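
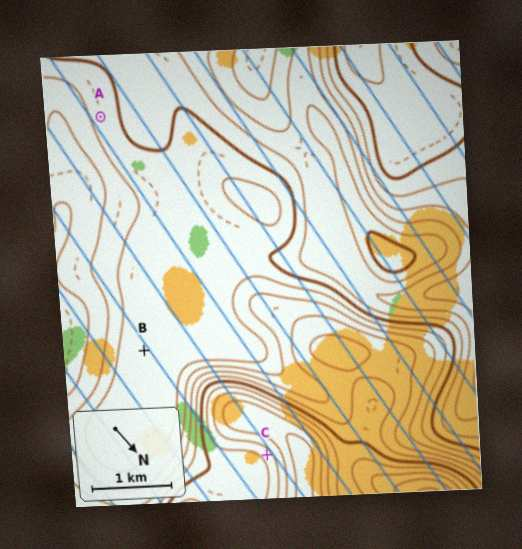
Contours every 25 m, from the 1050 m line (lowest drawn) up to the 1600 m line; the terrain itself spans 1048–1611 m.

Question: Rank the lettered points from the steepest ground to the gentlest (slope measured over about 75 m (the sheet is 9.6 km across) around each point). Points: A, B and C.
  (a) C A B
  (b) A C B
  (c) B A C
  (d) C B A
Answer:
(a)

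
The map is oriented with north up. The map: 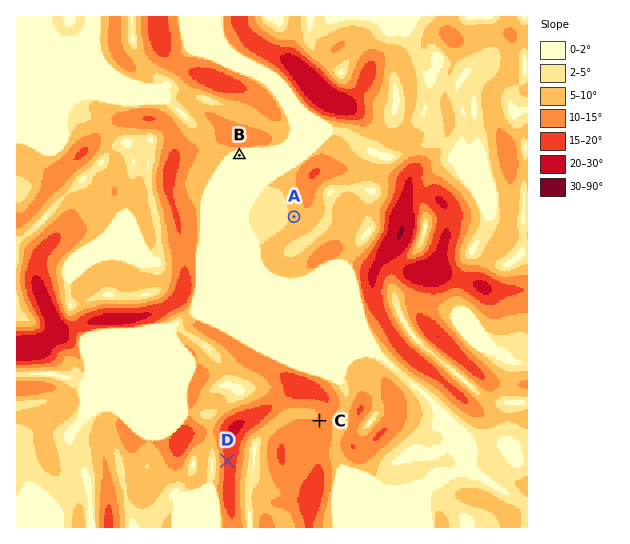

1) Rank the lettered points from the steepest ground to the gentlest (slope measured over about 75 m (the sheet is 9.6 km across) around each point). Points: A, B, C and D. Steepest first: D C A B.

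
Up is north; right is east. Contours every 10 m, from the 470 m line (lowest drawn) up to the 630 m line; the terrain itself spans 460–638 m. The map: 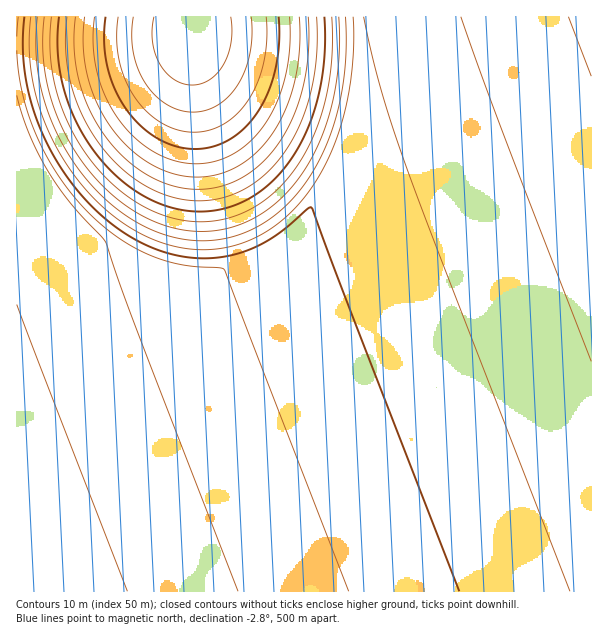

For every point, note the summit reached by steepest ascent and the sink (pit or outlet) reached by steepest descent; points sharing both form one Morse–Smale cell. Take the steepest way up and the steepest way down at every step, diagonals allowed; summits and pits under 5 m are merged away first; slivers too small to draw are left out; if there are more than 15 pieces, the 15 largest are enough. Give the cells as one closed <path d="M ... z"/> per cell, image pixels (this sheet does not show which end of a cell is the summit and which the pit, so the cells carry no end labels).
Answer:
<path d="M591 16l-234 0-1 70-10 52-9 26-15 30-16 24-19 20-26 20-27 13-76 27-142 55 1 239 575-1z"/><path d="M356 16l-339 0-1 335 218-80 27-13 26-20 19-20 16-24 15-30 9-26 8-31 4-38 0-46z"/>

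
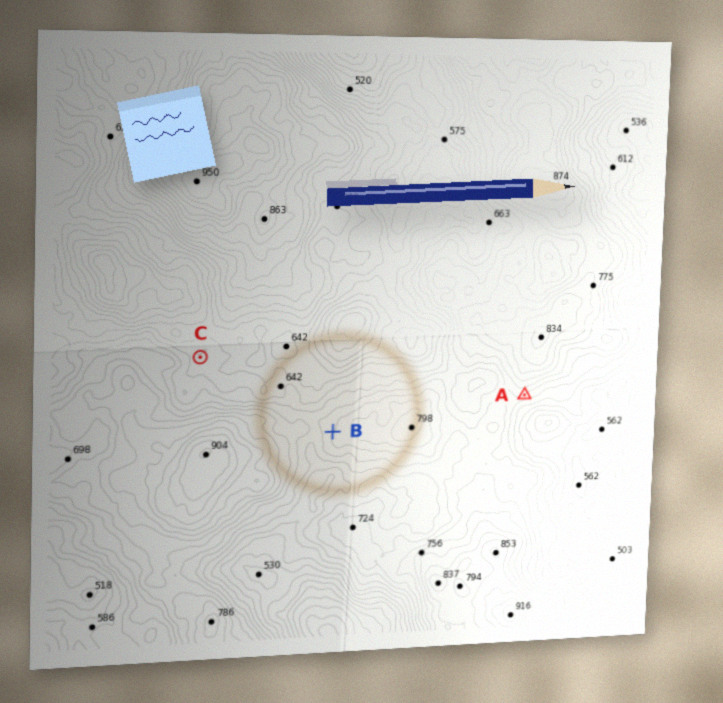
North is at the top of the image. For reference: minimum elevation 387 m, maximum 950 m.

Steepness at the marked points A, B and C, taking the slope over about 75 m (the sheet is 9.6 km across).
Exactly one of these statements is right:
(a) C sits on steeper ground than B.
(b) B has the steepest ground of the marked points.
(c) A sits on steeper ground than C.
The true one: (c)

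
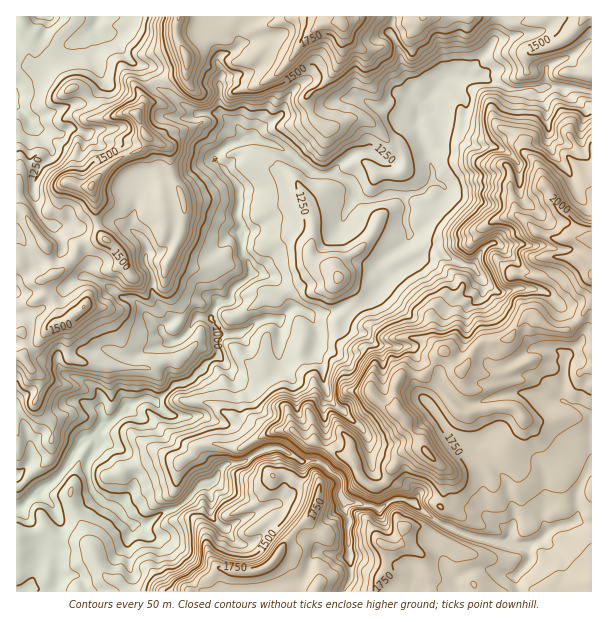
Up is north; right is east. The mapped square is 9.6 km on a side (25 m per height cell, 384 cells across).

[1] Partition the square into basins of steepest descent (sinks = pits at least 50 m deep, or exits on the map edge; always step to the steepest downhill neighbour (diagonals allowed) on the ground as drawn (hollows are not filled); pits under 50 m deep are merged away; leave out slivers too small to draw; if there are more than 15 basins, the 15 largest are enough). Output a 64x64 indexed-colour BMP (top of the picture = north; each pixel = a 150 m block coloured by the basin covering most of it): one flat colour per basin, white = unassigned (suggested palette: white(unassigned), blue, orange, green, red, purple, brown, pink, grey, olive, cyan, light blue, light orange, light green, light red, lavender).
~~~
<image width="64" height="64" href="data:image/bmp;base64,Qk12CAAAAAAAAHYAAAAoAAAAQAAAAEAAAAABAAQAAAAAAAAIAAATCwAAEwsAABAAAAAAAAAA////ALR3HwAOf/8ALKAsACgn1gC9Z5QAS1aMAMJ34wB/f38AIr28AM++FwDox64AeLv/AIrfmACWmP8A1bDFABERERERERERERERERERERERERERERERERERERERERERERERERERERERERERERERERERERERERERERERERERERERERERERERERERERERERERERERERERERERERERERERERERERERERERERERERERERERERERERERERERERERERERERERERERERERERERERERERERERERERERERERERERERERERERERERERERERERERERERERERERERERERERERERERERERERERERERERERERERERERERERERERERERERERERERERERERERERERERERERERERERERERERERERERERERERERERERERERERERERERERERERERERERERERERERERERERERERERERERERERERERERERERERERERERERERERERERERERERERERERERERERERERERERERERERERERERERERERERERERERERERERERERERERERERERERERERERERERERERERERERERERERERERERERERERERERERERERERERERERERERERERERERERERERERERERERERERERERERERERERERERERERERERERERERERERERERERERERERERERERERERERERERERERERERERERERERERERERERERERERERERERERERERERERERERERERERERERERERERERERERERERERERERERERERERERERERERERERERERERERERERERERERERERERERERERERERERERERERERERERERERERERERERERERERERERERERERERERERERERERERERERERERERERERERERERERERERERERERERERERERERERERERERERERERERERERERERERERERERERERERERERERERERERERERERERERERERERERERERERERERERERERERERERERERERERERERERERERERERERERERERERERERERERERERERERERERERERERERERERERERERERERERERERERERERERERERERERERERERERERERERERERERERERERERERERERERERERERERERERERERERERERERERERERERERERERERERERERERERERERERERERERERERERERERERERERERERERERERFEERERERERERERERERERERERERERERERERERERERERFERBEREREREREREREREREREREREREREREREREREREREUREQRERERERERERERERERERERERERERERERERERERERRERBERERERERERERERERERERERERERERERERERERERFERBEREREREREREREREREREREREREREREREREREREREURBERERERERERERERERERERERERERERERERERERERERREERERERERERERERERERERERERERERERERERERERERFBERERERERERERERERERERERERERERERERERERERERERERIhEREREREREREREREREREREREREREREREREREREREREiIREREREREREREREREREREREREREREREREREREREREiIhERERERERERERERERERERERERERERERERERERERESIiIhERERERERERERERERERERERERERERERERERERESIiIiERERERERERERERERERERERERERERERERERERETMiIiIRERERERERERERERERERERERERERERERERERETMzIiIhERERERERERERERERERERERERERERERERERERMzMyIiEREREREREREREREREREREREREREREREREREREzMzIiERERERERERERERERERERERERERERERERERERETMzMyIhERERERERERERERERERERERERERERERERERERMzMzIiEREREREREREREREREREREREREREREREREREREzMzMiIiERERERERERERERERERERERERERERERERERETMzMzIiIhERERERERERERERERERERERERERERERERERMzMzMiIiIhEREREREREREREREREREREREREREREREREzMzMyIiIiERERERERERERERERERERERERERERERERETMzMzMiIiIRERERERERERERERERERERERERERERERERMzMzMyIiIhEREREREREREREREREREREREREREREREREzMzMzMiIiERERERERERERERERERERERERERERERERETMzMzMiIiIRERERERERERERERERERERERERERERERERMzMzMyIiIhEREREREREREREREREREREREREREREREREzMzIiIiIiIRERERERERERERERERERERERERERERERETMyIiIiIiIiIhERERERERERERERERERERERERERERERMiIiIiIiIiIiIREREREREREREREREREREREREREREREiIiIiIiIiIiIhERERERERERERERERERERERERERERESIiIiIiIiIiIhERERERERERERERERERERERERERERERIiIiIiIiIiIiEREREREREREREREREREREREREREREREiIiIiIiIiIiIRERERERERERERERERERERERERERERESIiIiIiIiIiIhERERERERERERERERERERERERERERER"/>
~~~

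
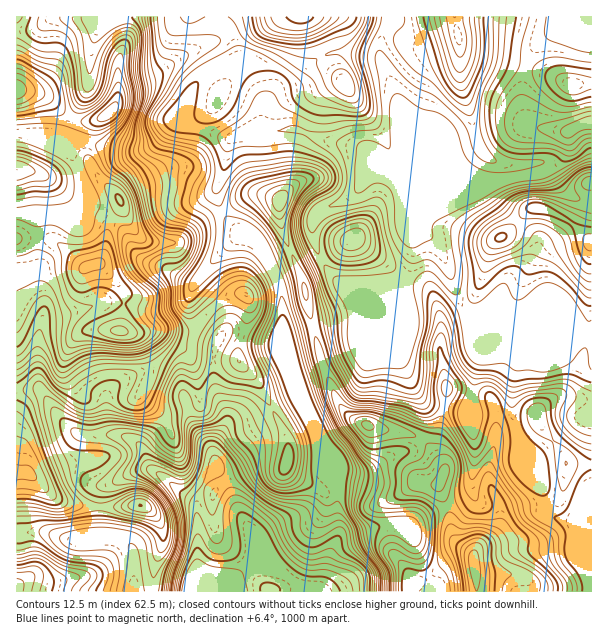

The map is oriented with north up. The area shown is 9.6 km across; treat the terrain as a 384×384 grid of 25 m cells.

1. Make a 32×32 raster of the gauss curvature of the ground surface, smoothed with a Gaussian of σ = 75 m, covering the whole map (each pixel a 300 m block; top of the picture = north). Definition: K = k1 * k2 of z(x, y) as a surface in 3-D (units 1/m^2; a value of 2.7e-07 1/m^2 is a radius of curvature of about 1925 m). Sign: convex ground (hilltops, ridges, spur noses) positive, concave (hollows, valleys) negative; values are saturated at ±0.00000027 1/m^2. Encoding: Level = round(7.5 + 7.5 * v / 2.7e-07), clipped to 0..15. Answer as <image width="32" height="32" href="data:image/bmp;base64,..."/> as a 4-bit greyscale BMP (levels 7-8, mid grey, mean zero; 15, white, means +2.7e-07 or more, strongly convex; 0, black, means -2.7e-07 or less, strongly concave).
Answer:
<image width="32" height="32" href="data:image/bmp;base64,Qk12AgAAAAAAAHYAAAAoAAAAIAAAACAAAAABAAQAAAAAAAACAAATCwAAEwsAABAAAAAAAAAAAAAAABEREQAiIiIAMzMzAERERABVVVUAZmZmAHd3dwCIiIgAmZmZAKqqqgC7u7sAzMzMAN3d3QDu7u4A////AJd4h3h8iHiHiJ17iJZ3m3SLaHZ0KodndnePM0SMdoaXg7p2mPJ5eHmWJcjHX4h3iHWImKPheIl5iNA4x1dHh2eHpCH/s4eoVnYveaBaZ5h4aZeF3wR2ZpRHWHh4Z5h3eImIdQdTV1f6aJVoiZWJiId3dotlvax1nHjER3i1SIiliIlnmPn2l2lkjHdYi4d1aIh2Z5JAknd3d794cplmmLh2e3Tod6eGWGcJd4B3srh3eXaIiKpnh3h3q3musLh4h4eomGNnZrh3c5p5g3toeGeElmiWVodoqJeoiHuZh3iHholu/MB6RrhHiIiYd4d3h4l2dlNnZntHZmeIiFd3eIZ3doefj4ffGsh3h2dXiHiHh3uEaAp4tmaYd3d3lnh4eHhpqZiKVlWEU5dXd4Zod3mHaHR2X0iJUnnseIdo+3iLd3h0SJZGiTbmqnh3ZpNYZnd3i8mYg2b49XVnd3d3+maId3t1d4eotnVod3d4dGcdumZWZniVZ3i3aHh3d4d4TXd3RZZ4d3h2Znh3eHh3eIZ4hjMIx1iId2eHaHiGiYa0d0Cvn7eId3eHdmh4dYiHaLeN6sBoiIh3d9l4d3aYd5e3ibNlaHh3iHjnd3eod3eoiHdreHZ3h3Z2Koh3mHd3eGh3W/eXd1Z2Z0l4eJl3h3h4Z5UHl3hpureYWHh3h3iI"/>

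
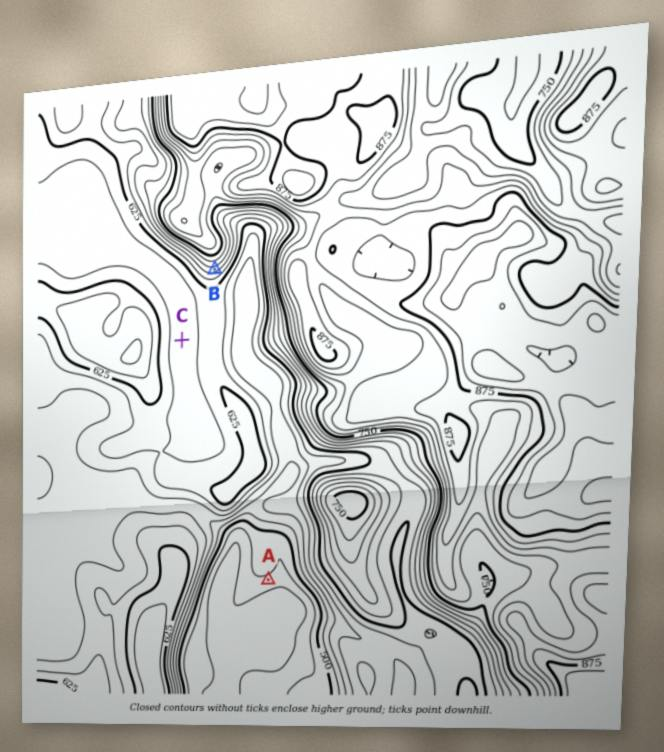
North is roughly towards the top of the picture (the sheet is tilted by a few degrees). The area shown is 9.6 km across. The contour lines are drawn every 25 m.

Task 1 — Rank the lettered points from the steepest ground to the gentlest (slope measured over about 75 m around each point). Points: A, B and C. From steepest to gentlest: B A C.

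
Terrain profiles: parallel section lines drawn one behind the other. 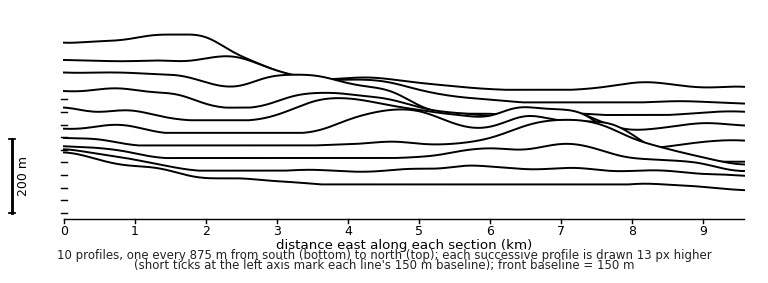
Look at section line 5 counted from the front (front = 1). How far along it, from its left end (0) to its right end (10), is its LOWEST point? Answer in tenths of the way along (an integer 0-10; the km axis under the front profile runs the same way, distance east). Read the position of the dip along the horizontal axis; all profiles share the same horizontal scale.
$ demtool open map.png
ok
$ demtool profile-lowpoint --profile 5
10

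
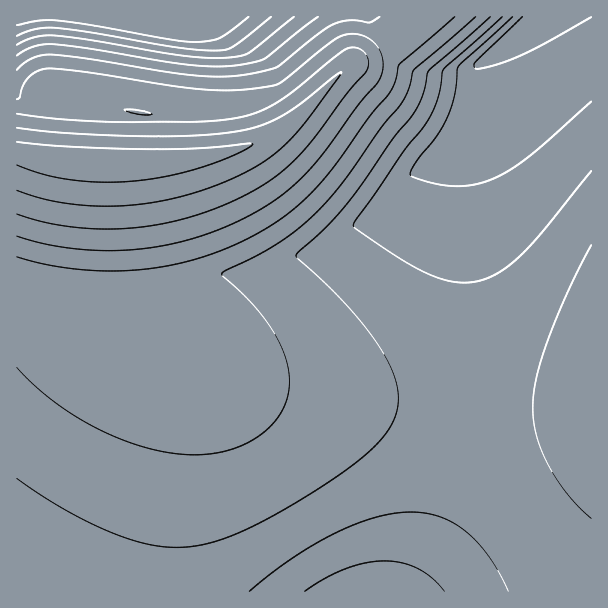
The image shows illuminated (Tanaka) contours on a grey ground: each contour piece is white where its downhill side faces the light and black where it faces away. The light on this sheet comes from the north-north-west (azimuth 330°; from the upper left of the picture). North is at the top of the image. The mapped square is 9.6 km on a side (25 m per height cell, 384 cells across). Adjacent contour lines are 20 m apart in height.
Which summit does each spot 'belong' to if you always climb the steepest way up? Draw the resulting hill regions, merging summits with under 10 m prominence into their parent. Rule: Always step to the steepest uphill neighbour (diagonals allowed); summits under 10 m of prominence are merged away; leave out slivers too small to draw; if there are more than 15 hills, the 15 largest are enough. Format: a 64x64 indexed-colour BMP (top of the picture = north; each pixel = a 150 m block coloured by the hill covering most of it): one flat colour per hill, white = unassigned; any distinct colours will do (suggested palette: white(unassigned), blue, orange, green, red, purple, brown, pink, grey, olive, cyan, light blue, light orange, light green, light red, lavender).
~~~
<image width="64" height="64" href="data:image/bmp;base64,Qk12CAAAAAAAAHYAAAAoAAAAQAAAAEAAAAABAAQAAAAAAAAIAAATCwAAEwsAABAAAAAAAAAA////ALR3HwAOf/8ALKAsACgn1gC9Z5QAS1aMAMJ34wB/f38AIr28AM++FwDox64AeLv/AIrfmACWmP8A1bDFABEREREREREREREREREREREREREREREiIiIiIiIiIiIiERERERERERERERERERERERERERERESIiIiIiIiIiIiIREREREREREREREREREREREREREREREiIiIiIiIiIiIhERERERERERERERERERERERERERERESIiIiIiIiIiIiEREREREREREREREREREREREREREREREiIiIiIiIiIiIRERERERERERERERERERERERERERERESIiIiIiIiIiIhEREREREREREREREREREREREREREREREiIiIiIiIiIiERERERERERERERERERERERERERERERESIiIiIiIiIiIREREREREREREREREREREREREREREREREiIiIiIiIiIhERERERERERERERERERERERERERERERESIiIiIiIiIiERERERERERERERERERERERERERERERERIiIiIiIiIiIRERERERERERERERERERERERERERERERESIiIiIiIiIhERERERERERERERERERERERERERERERERIiIiIiIiIiEREREREREREREREREREREREREREREREREiIiIiIiIiIRERERERERERERERERERERERERERERERESIiIiIiIiIhERERERERERERERERERERERERERERERERIiIiIiIiIiERERERERERERERERERERERERERERERERESIiIiIiIiIRERERERERERERERERERERERERERERERERIiIiIiIiIhEREREREREREREREREREREREREREREREREiIiIiIiIiERERERERERERERERERERERERERERERERESIiIiIiIiIRERERERERERERERERERERERERERERERERIiIiIiIiIhEREREREREREREREREREREREREREREREREiIiIiIiIiERERERERERERERERERERERERERERERERESIiIiIiIiIRERERERERERERERERERERERERERERERERIiIiIiIiIhEREREREREREREREREREREREREREREREREiIiIiIiIiERERERERERERERERERERERERERERERERESIiIiIiIiIRERERERERERERERERERERERERERERERERIiIiIiIiIhEREREREREREREREREREREREREREREREREiIiIiIiIiERERERERERERERERERERERERERERERERESIiIiIiIiIRERERERERERERERERERERERERERERERERIiIiIiIiIhEREREREREREREREREREREREREREREREREiIiIiIiIiERERERERERERERERERERERERERERERERESIiIiIiIiIRERERERERERERERERERERERERERERERERIiIiIiIiIhEREREREREREREREREREREREREREREREREiIiIiIiIiERERERERERERERERERERERERERERERERESIiIiIiIiIRERERERERERERERERERERERERERERERERIiIiIiIiIhEREREREREREREREREREREREREREREREREiIiIiIiIiERERERERERERERERERERERERERERERERESIiIiIiIiIRERERERERERERERERERERERERERERERERIiIiIiIiIhEREREREREREREREREREREREREREREREREiIiIiIiIiERERERERERERERERERERERERERERERERESIiIiIiIiIRERERERERERERERERERERERERERERERERIiIiIiIiIhEREREREREREREREREREREREREREREREREiIiIiIiIiERERERERERERERERERERERERERERERERESIiIiIiIiIRERERERERERERERERERERERERERERERERIiIiIiIiIhEREREREREREREREREREREREREREREREREiIiIiIiIiERERERERERERERERERERERERERERERERESIiIiIiIiIRERERERERERERERERERERERERERERERERIiIiIiIiIhERERERERERERERERERERERERERERERERIiIiIiIiIiEREREREREREREREREREREREREREREREREiIiIiIiIiIRERERERERERERERERERERERERERERERESIiIiIiIiIhERERERERERERERERERERERERERERERERIiIiIiIiIiERERERERERERERERERERERERERERERERESIiIiIiIiIRERERERERERERERERERERERERERERERERIiIiIiIiIhEREREREREREREREREREREREREREREREREiIiIiIiIiERERERERERERERERERERERERERERERERERIiIiIiIiIREREREREREREREREREREREREREREREREREiIiIiIiIhERERERERERERERERERERERERERERERERESIiIiIiIiERERERERERERERERERERERERERERERERERIiIiIiIiIRERERERERERERERERERERERERERERERERESIiIiIiIhERERERERERERERERERERERERERERERERERESIiIiIiEREREREREREREREREREREREREREREREREREREiIiIiIRERERERERERERERERERERERERERERERERERERIiIiIhERERERERERERERERERERERERERERERERERERESIiIi"/>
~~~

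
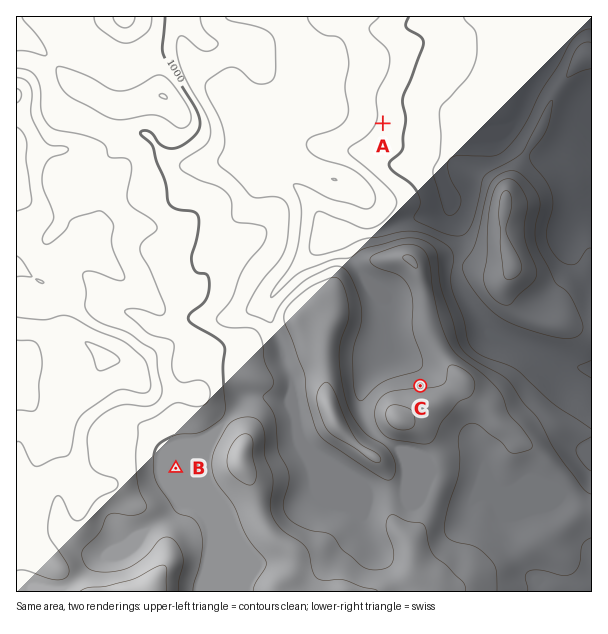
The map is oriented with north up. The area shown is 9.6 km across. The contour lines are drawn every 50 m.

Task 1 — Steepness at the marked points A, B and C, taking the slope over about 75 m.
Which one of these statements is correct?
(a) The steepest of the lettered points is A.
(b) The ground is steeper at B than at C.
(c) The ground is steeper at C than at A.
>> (c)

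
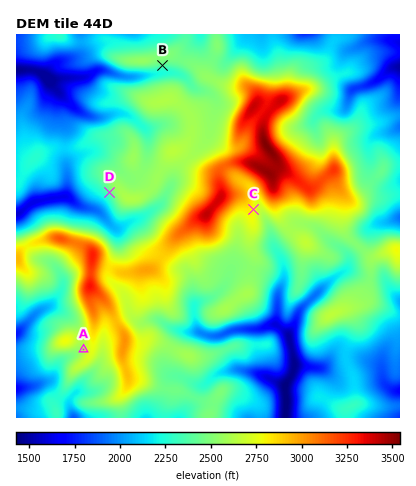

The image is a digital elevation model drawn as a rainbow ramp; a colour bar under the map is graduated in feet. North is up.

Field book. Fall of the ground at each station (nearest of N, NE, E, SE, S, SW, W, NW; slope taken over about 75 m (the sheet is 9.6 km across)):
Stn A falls W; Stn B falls S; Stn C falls E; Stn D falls SW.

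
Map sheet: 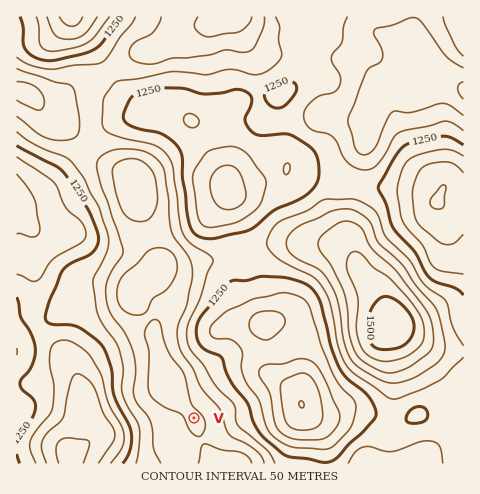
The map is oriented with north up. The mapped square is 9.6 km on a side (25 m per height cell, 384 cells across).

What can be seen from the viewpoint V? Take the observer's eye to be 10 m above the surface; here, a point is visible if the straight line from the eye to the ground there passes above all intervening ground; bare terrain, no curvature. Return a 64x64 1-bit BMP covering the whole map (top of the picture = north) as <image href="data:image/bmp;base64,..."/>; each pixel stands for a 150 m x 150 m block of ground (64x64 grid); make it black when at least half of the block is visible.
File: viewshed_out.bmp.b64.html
<image width="64" height="64" href="data:image/bmp;base64,Qk0+AgAAAAAAAD4AAAAoAAAAQAAAAEAAAAABAAEAAAAAAAACAAATCwAAEwsAAAIAAAAAAAAA////AAAAAADgAAf/AP//wOAAA//AP//AwAAH/8AP/+DAAA//AAf/+OAAD/AAA//84AAO8AAD//7gAAfgAAP+fuAAB+AAA/w/4AAHwAAH/B7gAAfAAAf+HIAAB4AAD/4EgAADgAAP/gAAAACAAB/+AAAAAAAAH/wAAAAAAAB//AAAAAAAAf/+AAAAAAAD//wAAAAAAAf//AAAAAAAB//8AAAAAAAH//gAAAADgAf/+AAAAAPx///4AAAAB/////AAAAAH////8AAAAA/////wAAAAH////+AAAAAf////wAAAAA////+AAAAABz///4AAAAAAD///AAAAAAAD//4AAAAAAAA//gAAAAAAAB8YAAAAAAAACAAAAAAAAAAAAAAAAAAAAAAAAAAAAAAAAAAAAAAAYAAAAAAAAADgAAAAAAAAAfAAAAAAAAAAYAAAAAAAAAAAAAAAAAAAAAAAAAAAAAAAAAAAAAAAAAAAADwAAAAAAAAA/8AAAAAAAAf/+MAAAAAAD///4AAAAAAP///gAAAAAA/z/+AAAAAAHmHx4AAAAAAf4AHAAAAAAD/gAcAAAAAAf/ABwAAAAAB//8HAQAAAAP//4cDgAAAB///xweAAAAf///vBwAAAD////+OAAAAH/+Dh/wAAAAP/4IH+AAAAAf/xg/gAAAAA//ED4AAAAAAf4AHAAA=="/>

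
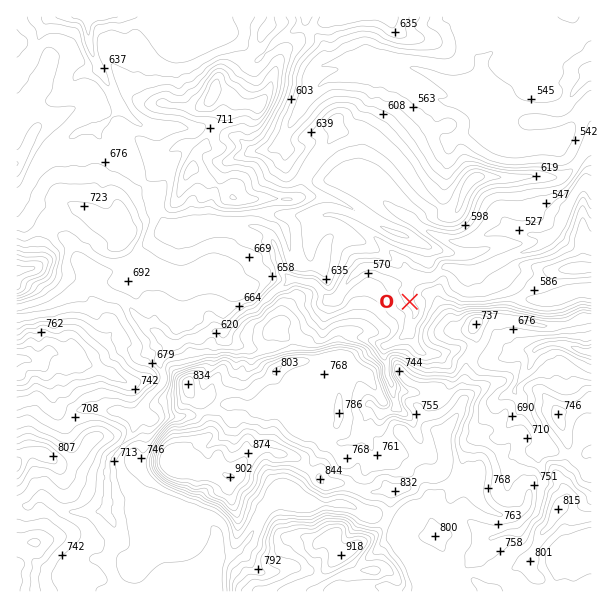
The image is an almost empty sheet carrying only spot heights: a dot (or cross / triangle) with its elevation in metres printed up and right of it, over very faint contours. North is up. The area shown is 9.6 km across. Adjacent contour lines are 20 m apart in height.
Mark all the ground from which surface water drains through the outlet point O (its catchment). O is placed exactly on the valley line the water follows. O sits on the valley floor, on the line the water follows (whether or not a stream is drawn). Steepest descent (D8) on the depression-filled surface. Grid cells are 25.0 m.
9.009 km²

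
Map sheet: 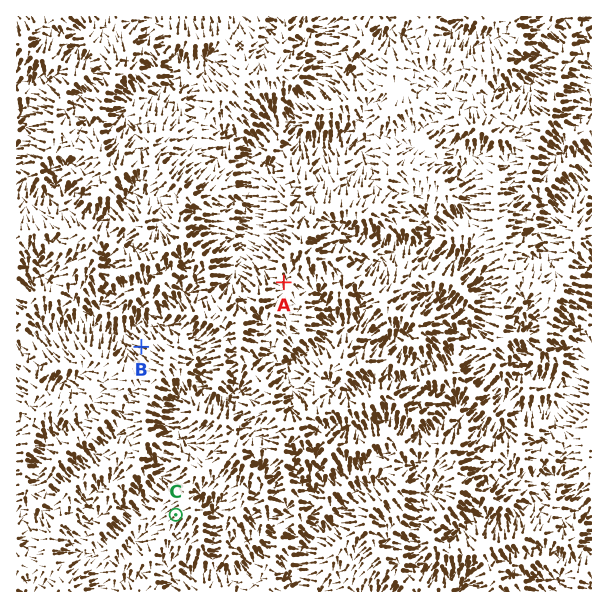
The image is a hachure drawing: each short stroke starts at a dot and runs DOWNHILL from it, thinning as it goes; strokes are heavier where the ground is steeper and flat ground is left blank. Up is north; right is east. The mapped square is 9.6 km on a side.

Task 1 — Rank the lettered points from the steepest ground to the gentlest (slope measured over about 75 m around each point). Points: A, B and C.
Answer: B C A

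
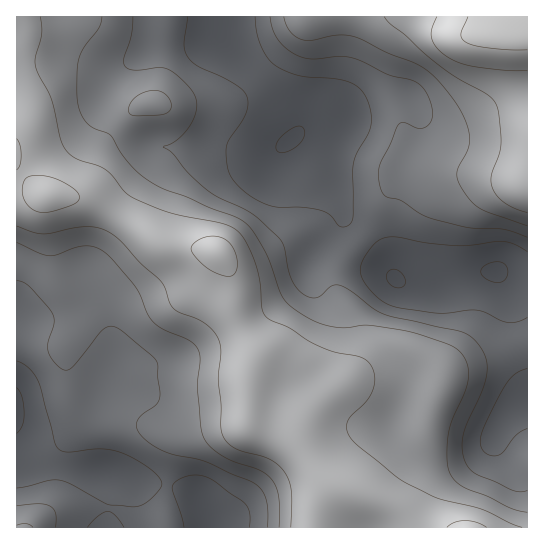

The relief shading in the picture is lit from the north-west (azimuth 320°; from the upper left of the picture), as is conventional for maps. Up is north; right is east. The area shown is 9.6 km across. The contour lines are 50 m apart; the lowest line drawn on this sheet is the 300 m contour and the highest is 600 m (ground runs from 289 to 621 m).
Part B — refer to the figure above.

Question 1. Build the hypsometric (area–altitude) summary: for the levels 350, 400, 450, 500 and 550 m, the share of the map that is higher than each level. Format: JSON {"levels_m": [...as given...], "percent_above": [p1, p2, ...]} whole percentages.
{"levels_m": [350, 400, 450, 500, 550], "percent_above": [82, 61, 41, 24, 3]}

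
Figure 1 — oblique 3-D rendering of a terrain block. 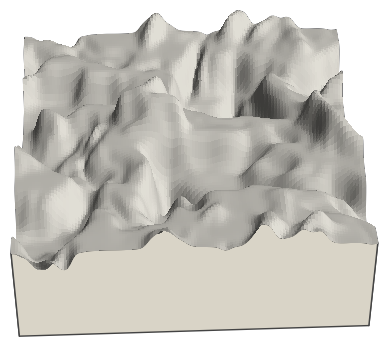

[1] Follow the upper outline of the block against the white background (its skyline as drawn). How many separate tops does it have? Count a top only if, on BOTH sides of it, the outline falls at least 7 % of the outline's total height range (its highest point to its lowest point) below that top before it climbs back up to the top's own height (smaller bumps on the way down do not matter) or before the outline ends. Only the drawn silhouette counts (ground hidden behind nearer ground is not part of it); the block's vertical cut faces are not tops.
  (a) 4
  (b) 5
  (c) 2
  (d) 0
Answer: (c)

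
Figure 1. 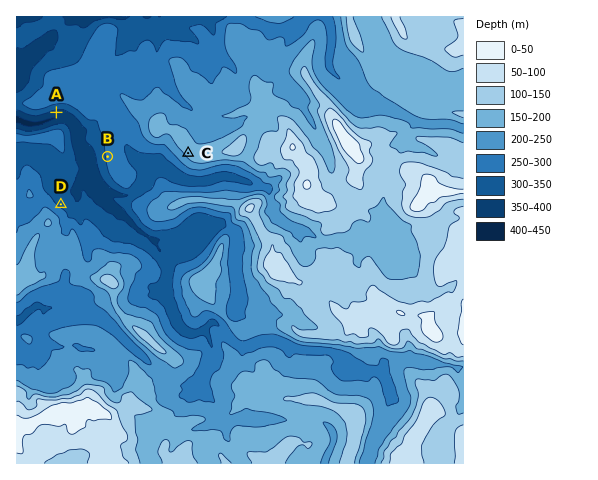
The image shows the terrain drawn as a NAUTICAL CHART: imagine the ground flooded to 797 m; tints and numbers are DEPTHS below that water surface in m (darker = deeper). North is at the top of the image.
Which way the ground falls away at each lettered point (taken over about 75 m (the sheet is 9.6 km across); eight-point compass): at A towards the S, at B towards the W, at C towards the SW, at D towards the NE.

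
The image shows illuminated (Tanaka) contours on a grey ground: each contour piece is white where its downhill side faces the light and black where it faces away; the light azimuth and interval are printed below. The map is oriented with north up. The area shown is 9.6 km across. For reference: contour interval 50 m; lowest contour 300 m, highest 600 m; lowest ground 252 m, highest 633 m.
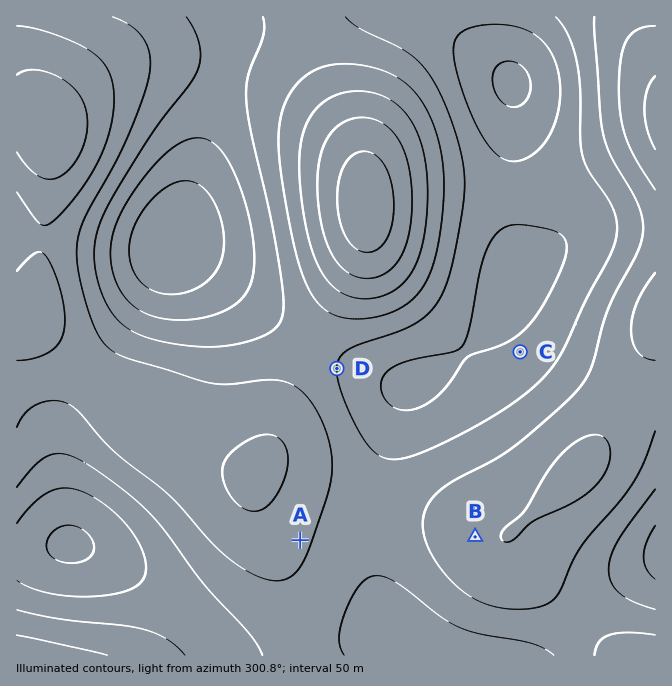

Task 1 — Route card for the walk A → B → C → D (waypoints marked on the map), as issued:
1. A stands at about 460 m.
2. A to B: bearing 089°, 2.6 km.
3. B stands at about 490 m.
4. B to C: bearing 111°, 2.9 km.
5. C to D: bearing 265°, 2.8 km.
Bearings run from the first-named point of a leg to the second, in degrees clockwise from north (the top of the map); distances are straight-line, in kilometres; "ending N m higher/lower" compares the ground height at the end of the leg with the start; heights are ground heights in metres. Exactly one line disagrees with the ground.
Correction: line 4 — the bearing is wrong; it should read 14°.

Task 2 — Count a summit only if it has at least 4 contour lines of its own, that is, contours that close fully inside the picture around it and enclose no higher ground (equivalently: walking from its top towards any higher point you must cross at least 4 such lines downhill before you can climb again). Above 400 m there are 1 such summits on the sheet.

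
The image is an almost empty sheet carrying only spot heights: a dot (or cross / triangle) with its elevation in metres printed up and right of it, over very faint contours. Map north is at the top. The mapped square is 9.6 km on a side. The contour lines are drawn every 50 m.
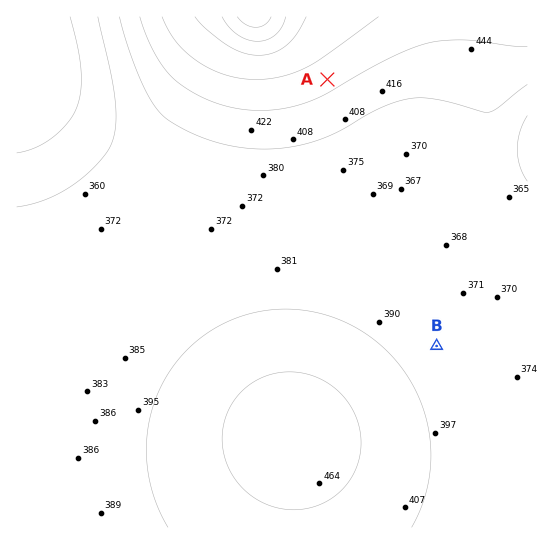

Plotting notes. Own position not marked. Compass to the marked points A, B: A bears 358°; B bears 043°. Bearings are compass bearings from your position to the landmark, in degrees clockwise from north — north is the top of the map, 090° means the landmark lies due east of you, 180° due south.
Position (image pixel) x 340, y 449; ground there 470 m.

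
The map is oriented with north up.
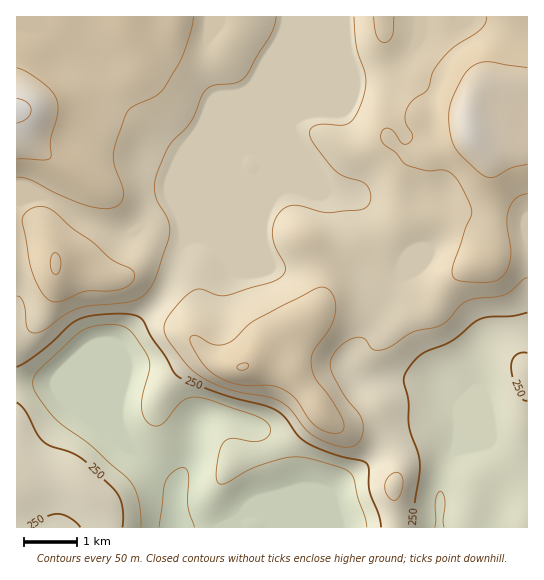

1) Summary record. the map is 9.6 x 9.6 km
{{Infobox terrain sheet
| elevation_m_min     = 140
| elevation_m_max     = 460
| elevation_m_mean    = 290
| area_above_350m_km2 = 21.5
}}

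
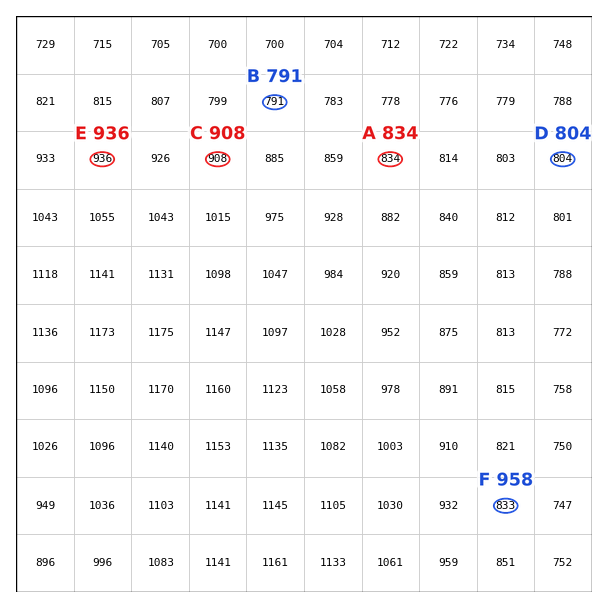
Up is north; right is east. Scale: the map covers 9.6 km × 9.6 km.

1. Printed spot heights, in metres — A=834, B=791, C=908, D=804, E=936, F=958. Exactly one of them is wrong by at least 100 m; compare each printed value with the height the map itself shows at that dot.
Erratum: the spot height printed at F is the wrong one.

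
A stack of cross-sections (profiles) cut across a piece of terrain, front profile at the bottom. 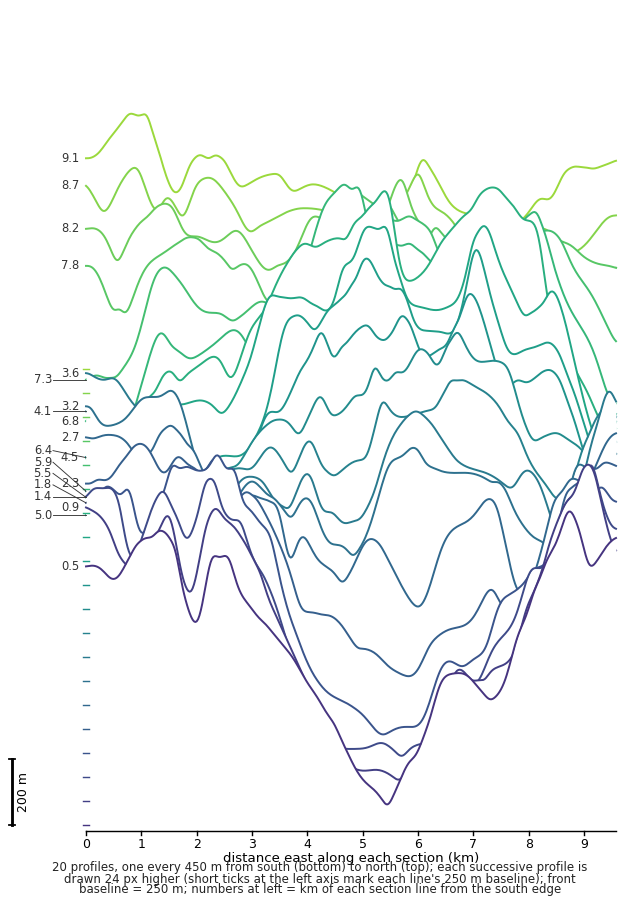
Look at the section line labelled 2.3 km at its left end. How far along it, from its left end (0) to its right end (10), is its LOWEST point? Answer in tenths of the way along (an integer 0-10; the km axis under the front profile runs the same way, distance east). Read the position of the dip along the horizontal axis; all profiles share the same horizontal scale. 6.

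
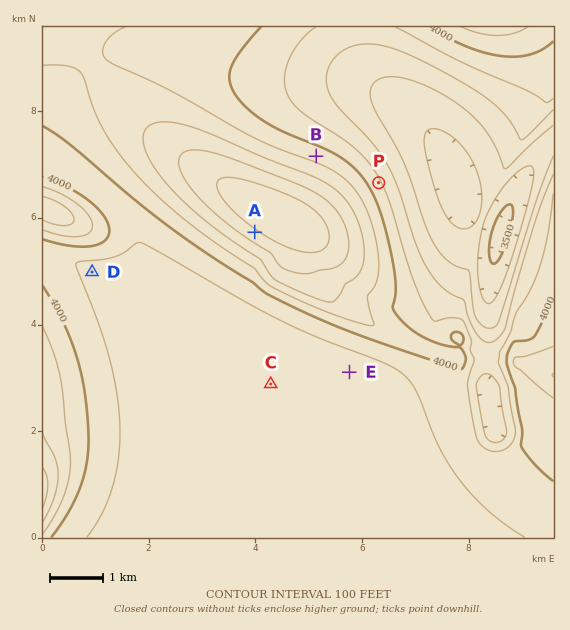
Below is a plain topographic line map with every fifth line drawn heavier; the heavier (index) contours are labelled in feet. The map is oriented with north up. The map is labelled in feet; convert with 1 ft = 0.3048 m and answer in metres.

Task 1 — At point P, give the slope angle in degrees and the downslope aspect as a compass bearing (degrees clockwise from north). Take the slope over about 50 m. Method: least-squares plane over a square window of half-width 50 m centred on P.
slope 7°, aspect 62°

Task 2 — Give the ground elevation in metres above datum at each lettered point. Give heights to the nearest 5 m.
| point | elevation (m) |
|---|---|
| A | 1335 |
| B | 1240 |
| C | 1170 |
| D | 1185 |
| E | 1180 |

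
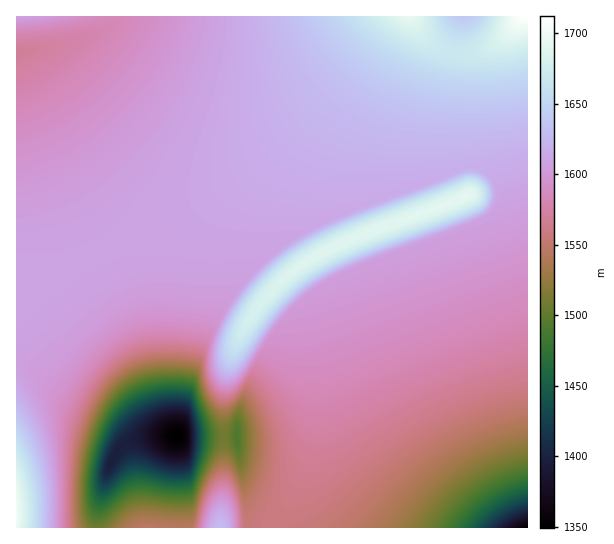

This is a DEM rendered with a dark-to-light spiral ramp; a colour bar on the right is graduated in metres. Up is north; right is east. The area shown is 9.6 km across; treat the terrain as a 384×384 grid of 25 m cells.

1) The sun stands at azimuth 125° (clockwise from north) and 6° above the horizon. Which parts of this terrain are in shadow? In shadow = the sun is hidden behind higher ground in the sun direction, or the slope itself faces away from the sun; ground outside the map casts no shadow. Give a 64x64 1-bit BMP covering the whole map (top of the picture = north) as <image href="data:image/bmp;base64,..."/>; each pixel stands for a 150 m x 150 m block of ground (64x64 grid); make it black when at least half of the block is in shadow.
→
<image width="64" height="64" href="data:image/bmp;base64,Qk0+AgAAAAAAAD4AAAAoAAAAQAAAAEAAAAABAAEAAAAAAAACAAATCwAAEwsAAAIAAAAAAAAA////AAAAAAAAEAOAAAAAAAAYB4AAAAAAADwPgAAAAAAAPB+AAAAAAAA8P4AAAAAAAD5/gAAAAAAAHP+AAAAAAAAd/8AAAAAAAAv/iAAAAAAAA/+IAAAAAAAD/4gAAAAAAAH/iAAAAAAAAP+AAAAAAAAAfwAAAAAAAAAfAAAAAAAAAA8AAAAAAAAABwAAAAAAAAAHAAAAAAAAAAeAAAAAAAAAA4AAAAAAAAADgAAAAAAAAAPAAAAAAAAAA8AAAAAAAAAB4AAAAAAAAAHgAAAAAAAAAfAAAAAAAAAA8AAAAAAAAAD4AAAAAAAAAHwAAAAAAAAAfgAAAAAAAAA/AAAAAAAAAB+AAAAAAAAAD8AAAAAAAAAH4AAAAAAAAAPwAAAAAAAAAfwAAAAAAAAA/wAAAAAAAAA/4AAAAAAAAA/4AAAAAAAAA/8AAAAAAAAAf+AAAAAAAAAP+AAAAAAAAAP/AAAAAAAAAH+AAAAAAAAAD4AAAAAAAAAAAAAAAAAAAAAAAAAAAAAAAAAAAAAAAAAAAAAAAAAAAAAAAAAAAAAAAAAAAAAAAAAAAAAAAAAAAAAAAAAAAAAAAAAAAAAAAAAAAAAAAAAAAAAAAAAAAAAAAAAAAAAAAAAAAAAAAAAAAAAAAAAAAAAAAAAAAAAAAAAAAAAAAAAAAAAAAAAAAAAAAAAAAAAAAAAAAA=="/>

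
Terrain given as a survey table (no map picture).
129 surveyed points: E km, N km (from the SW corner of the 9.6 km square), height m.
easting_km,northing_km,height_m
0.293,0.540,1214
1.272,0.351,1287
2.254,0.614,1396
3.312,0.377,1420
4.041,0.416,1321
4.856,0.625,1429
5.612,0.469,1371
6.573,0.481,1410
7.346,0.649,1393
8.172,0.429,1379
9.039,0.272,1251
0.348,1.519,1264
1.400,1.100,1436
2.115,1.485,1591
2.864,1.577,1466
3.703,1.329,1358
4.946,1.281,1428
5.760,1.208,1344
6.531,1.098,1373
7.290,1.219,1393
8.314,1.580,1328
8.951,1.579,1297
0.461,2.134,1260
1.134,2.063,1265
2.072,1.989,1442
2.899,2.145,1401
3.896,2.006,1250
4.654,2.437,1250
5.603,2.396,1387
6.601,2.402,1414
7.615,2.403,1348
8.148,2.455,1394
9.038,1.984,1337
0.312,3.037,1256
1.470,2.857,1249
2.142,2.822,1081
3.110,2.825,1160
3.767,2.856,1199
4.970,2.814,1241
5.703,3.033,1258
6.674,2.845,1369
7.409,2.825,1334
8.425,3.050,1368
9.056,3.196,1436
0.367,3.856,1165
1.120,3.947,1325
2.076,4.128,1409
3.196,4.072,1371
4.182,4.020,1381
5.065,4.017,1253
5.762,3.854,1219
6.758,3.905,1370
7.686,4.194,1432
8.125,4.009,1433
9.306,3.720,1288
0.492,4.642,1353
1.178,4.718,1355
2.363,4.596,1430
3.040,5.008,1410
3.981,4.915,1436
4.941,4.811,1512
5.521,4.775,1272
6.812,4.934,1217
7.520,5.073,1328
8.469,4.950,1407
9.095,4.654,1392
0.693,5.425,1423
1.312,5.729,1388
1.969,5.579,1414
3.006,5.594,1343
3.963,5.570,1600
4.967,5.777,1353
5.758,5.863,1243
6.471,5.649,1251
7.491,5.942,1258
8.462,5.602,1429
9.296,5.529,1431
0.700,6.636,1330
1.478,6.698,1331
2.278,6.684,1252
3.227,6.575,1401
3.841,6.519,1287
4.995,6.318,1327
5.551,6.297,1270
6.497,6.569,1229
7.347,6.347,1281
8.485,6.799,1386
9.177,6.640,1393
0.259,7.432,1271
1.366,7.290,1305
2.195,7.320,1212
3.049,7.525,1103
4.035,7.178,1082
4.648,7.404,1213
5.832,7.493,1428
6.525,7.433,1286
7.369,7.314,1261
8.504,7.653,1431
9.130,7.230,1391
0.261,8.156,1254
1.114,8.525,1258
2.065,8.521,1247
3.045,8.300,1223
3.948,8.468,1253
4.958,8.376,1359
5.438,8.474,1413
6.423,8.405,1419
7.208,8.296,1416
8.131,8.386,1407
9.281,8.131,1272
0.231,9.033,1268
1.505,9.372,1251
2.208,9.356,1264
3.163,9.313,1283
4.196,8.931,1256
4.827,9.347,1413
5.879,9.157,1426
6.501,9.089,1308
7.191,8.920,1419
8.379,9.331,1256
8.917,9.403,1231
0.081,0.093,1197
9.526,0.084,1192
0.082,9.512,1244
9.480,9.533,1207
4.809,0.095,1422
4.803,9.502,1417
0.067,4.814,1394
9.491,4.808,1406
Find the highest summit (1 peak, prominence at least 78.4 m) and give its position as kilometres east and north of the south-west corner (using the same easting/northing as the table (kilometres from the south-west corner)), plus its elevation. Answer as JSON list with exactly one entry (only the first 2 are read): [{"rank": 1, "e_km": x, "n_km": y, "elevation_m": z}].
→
[{"rank": 1, "e_km": 4.04, "n_km": 5.41, "elevation_m": 1607}]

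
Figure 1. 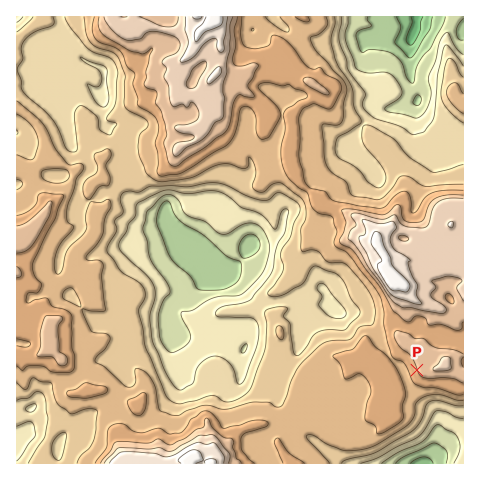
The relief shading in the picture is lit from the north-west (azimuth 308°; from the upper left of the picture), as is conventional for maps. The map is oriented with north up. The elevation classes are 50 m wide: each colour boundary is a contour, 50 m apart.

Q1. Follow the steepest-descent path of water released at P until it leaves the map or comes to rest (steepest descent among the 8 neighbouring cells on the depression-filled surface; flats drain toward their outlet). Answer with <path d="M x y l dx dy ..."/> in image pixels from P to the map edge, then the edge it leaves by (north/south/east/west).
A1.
<path d="M417 370l-12 0-1 1 5 14 3 7 14 14 4 1 7 7 0 32-3 5-11 12"/>
exit: south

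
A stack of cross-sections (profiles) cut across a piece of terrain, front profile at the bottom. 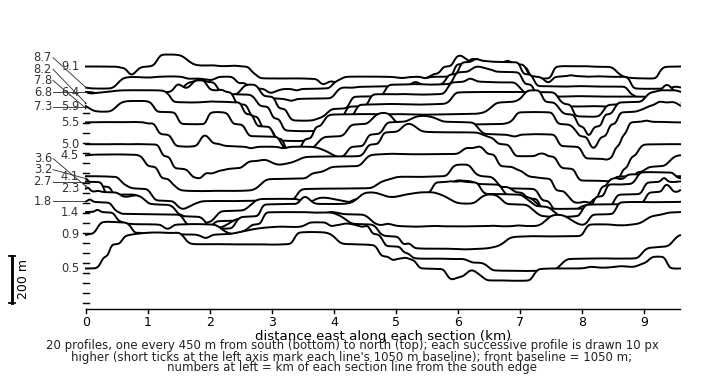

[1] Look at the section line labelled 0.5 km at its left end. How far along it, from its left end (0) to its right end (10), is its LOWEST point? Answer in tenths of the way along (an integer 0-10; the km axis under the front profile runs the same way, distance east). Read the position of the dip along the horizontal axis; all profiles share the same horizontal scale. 7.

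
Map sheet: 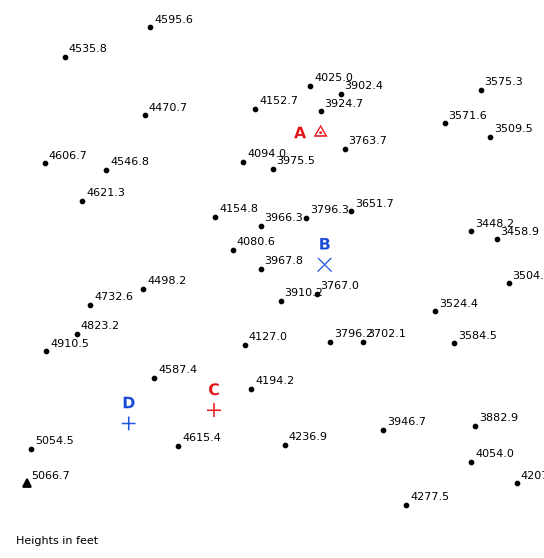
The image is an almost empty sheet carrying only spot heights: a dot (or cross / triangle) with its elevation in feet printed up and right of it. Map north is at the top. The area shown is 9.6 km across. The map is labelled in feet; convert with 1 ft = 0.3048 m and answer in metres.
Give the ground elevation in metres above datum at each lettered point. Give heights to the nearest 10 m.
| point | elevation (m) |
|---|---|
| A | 1180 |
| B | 1130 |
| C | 1340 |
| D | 1450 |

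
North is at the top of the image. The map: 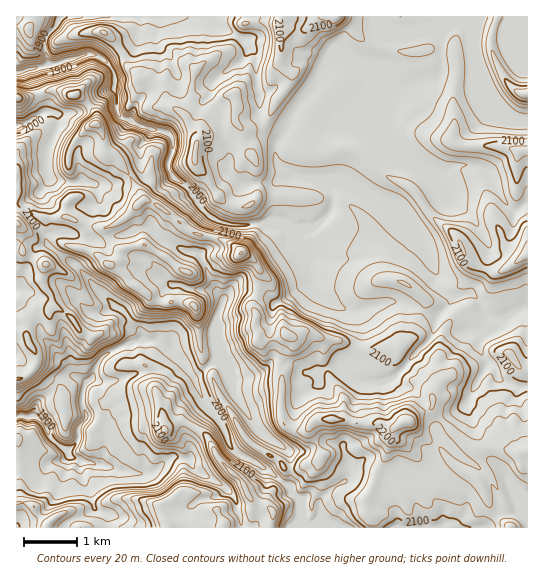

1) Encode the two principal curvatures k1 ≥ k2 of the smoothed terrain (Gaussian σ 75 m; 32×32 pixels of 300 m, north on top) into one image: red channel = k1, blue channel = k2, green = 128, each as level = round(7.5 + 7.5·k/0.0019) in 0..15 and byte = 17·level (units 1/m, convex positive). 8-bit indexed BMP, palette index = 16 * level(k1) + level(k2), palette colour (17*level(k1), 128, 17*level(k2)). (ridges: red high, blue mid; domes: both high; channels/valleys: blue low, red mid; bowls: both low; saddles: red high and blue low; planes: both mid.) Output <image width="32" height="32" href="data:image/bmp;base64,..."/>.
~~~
<image width="32" height="32" href="data:image/bmp;base64,Qk02CAAAAAAAADYEAAAoAAAAIAAAACAAAAABAAgAAAAAAAAEAAATCwAAEwsAAAABAAAAAAAAAIAAABGAAAAigAAAM4AAAESAAABVgAAAZoAAAHeAAACIgAAAmYAAAKqAAAC7gAAAzIAAAN2AAADugAAA/4AAAACAEQARgBEAIoARADOAEQBEgBEAVYARAGaAEQB3gBEAiIARAJmAEQCqgBEAu4ARAMyAEQDdgBEA7oARAP+AEQAAgCIAEYAiACKAIgAzgCIARIAiAFWAIgBmgCIAd4AiAIiAIgCZgCIAqoAiALuAIgDMgCIA3YAiAO6AIgD/gCIAAIAzABGAMwAigDMAM4AzAESAMwBVgDMAZoAzAHeAMwCIgDMAmYAzAKqAMwC7gDMAzIAzAN2AMwDugDMA/4AzAACARAARgEQAIoBEADOARABEgEQAVYBEAGaARAB3gEQAiIBEAJmARACqgEQAu4BEAMyARADdgEQA7oBEAP+ARAAAgFUAEYBVACKAVQAzgFUARIBVAFWAVQBmgFUAd4BVAIiAVQCZgFUAqoBVALuAVQDMgFUA3YBVAO6AVQD/gFUAAIBmABGAZgAigGYAM4BmAESAZgBVgGYAZoBmAHeAZgCIgGYAmYBmAKqAZgC7gGYAzIBmAN2AZgDugGYA/4BmAACAdwARgHcAIoB3ADOAdwBEgHcAVYB3AGaAdwB3gHcAiIB3AJmAdwCqgHcAu4B3AMyAdwDdgHcA7oB3AP+AdwAAgIgAEYCIACKAiAAzgIgARICIAFWAiABmgIgAd4CIAIiAiACZgIgAqoCIALuAiADMgIgA3YCIAO6AiAD/gIgAAICZABGAmQAigJkAM4CZAESAmQBVgJkAZoCZAHeAmQCIgJkAmYCZAKqAmQC7gJkAzICZAN2AmQDugJkA/4CZAACAqgARgKoAIoCqADOAqgBEgKoAVYCqAGaAqgB3gKoAiICqAJmAqgCqgKoAu4CqAMyAqgDdgKoA7oCqAP+AqgAAgLsAEYC7ACKAuwAzgLsARIC7AFWAuwBmgLsAd4C7AIiAuwCZgLsAqoC7ALuAuwDMgLsA3YC7AO6AuwD/gLsAAIDMABGAzAAigMwAM4DMAESAzABVgMwAZoDMAHeAzACIgMwAmYDMAKqAzAC7gMwAzIDMAN2AzADugMwA/4DMAACA3QARgN0AIoDdADOA3QBEgN0AVYDdAGaA3QB3gN0AiIDdAJmA3QCqgN0Au4DdAMyA3QDdgN0A7oDdAP+A3QAAgO4AEYDuACKA7gAzgO4ARIDuAFWA7gBmgO4Ad4DuAIiA7gCZgO4AqoDuALuA7gDMgO4A3YDuAO6A7gD/gO4AAID/ABGA/wAigP8AM4D/AESA/wBVgP8AZoD/AHeA/wCIgP8AmYD/AKqA/wC7gP8AzID/AN2A/wDugP8A/4D/AGW2xqWnlYWFhqeHh5emlZe1dYeGhaeohZaGhoeHhbalx8eEx5W2t9fot4eWt5K3t7eEhoaXqIeHl4eHh4eXl3eVdYaGdpWllHO22ceSgfimpISWlYaGl4eHh4iHh5eGhZeHl5eWhYSFdHO0cKP3tXC0trmXhnand3eHh5eXh3WXl5elcqWGh4eVc4Nz+JCQ9cWCtriFhoWVloaHh4eGlpipxqCyt4eHhqXIlMX1gPeSgLW2g2SElrmVhYeXl4eHh7OgtsWjl4eHpsjG1pDlo5LptdjX1tfHx9qUhpeGiIiHo5O4t5KXd3amp5Z0kuaDhdd0l5amhpeWuKSXdXaHh4a2k5anpJeGl8iohoLXhIaGx3WFdbd1dXWEl5iXhJeHdei2hIVzloaVpoaFlLd1doXHdneWhYaHdZaIl6mVhoWXhsiVhaWRqKiXhoS3hYWFtZWFdoZ2h4eXhJanqJaEqKanpZWE2bWhhIV2hceFhLi4lrmWt7eml5ink7d2hpWolpeFpsa2yLaEhXRj5HOVyKW4uNemhXZ3iJiXlYZ3hnWGh5entnSFg6S3trX6gJXIpaWVc3V1doaGhpaGl4eGh4aGlqd0p4KDxti21bSDcralpHV2h4eXhnWWt5aGhpeHd4a3hMeBhNe3hoO0xYSDg9e2hXeHh4eouLiGdoWFppZ1hsjGgJTpp3aFxseipejk5oOHd3eHh4eGhnZ1lsiWt8aXlKPXxoWntseVg3Ol+fqDhoeHh4eHh4eHdnTHl3WGp8iFhYSVt4WEhIXX9+SQoISGh4eHh4eHh3d1ptiWhaamtra2p4aGt6d158dxgKSlhHaHh4aHiIeHdqa2dYWol4W1dJbIpoZ1yOelhIDZpri3l5iYhoeHh3aGt3Z3h6eElseEY6KDdYW1pIOQxraGhZV2h4aHh3aHp7eGd3eHhoamx3SUx4aXt5TXgNnYdYaYp4WHh4d3h5eHhoeGhoV1hqa4dZTHlri3hNmwtsd2hqiWhoiHh5iXh3eHhpenp6e3yMamg8am5qPWkIC1yIaHl4Z2h4eHh4eHh4eXmKeWlpaFkJSFguf5gIC0tcaHhpeWpoaHh3d3h4eHh4d3qHZ2doX5lJS14tWgxqinl4aWl5eFt4WHh4eHd3eHh4endneEpub29+nmkpDIloeGloW4loSmloWHiIeHd4eHd5d3hcbncICClenjsMiXl4anhYSWpZeohYeHh3eHh4d2l4eF1nW3srGAgID2hoeGqKe4l4WFx4aWdoeHh4eHiIeYhraWd7ax9vfV97d2hpaGhoalc2THh5d0dZeHh4eHh4eGt3Z3psdwtMPDk4aGdoaGdpW4lLiHp8jFhneHh4eHh4eWh4c="/>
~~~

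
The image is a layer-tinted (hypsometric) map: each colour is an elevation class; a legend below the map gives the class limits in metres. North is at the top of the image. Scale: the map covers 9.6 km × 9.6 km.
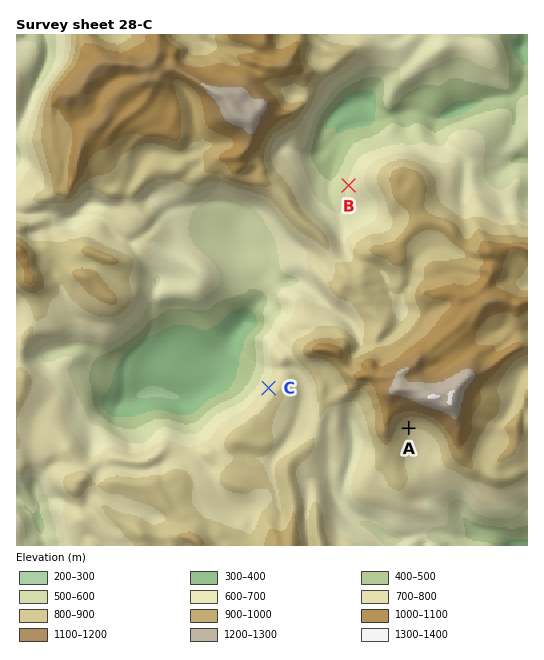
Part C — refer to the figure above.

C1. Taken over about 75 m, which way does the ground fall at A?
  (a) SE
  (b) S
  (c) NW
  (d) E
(a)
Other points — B W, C NW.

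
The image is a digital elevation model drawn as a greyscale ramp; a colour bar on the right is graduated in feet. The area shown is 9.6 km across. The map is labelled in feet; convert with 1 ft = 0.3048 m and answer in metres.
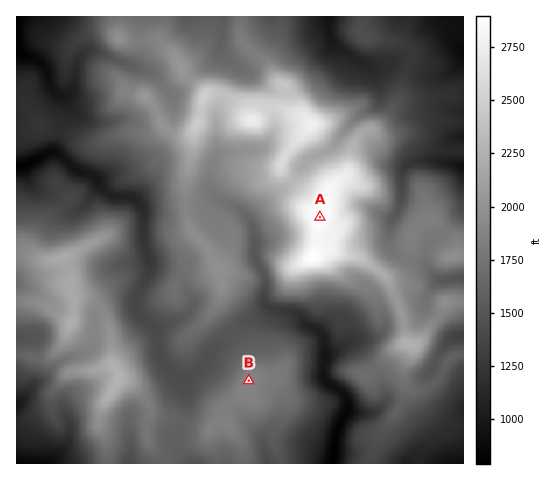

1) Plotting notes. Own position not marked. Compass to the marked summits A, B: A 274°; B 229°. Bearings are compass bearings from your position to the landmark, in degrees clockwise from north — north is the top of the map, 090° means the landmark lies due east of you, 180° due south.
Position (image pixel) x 428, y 225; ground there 555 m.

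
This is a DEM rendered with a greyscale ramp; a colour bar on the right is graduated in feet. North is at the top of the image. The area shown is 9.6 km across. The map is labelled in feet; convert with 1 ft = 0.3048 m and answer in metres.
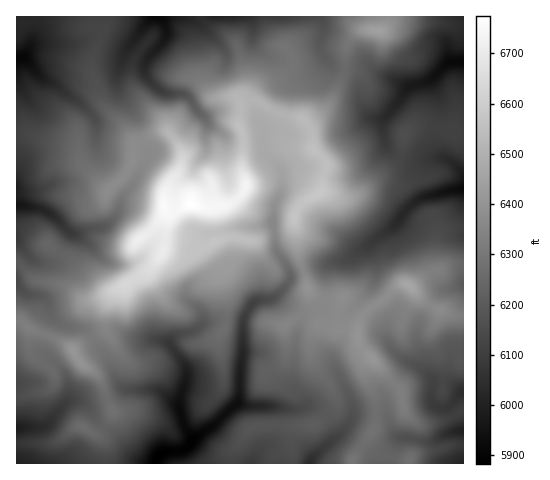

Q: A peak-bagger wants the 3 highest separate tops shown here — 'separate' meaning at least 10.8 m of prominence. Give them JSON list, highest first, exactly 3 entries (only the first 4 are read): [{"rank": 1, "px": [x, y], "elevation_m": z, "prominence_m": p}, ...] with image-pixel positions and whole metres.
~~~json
[{"rank": 1, "px": [192, 204], "elevation_m": 2065, "prominence_m": 272}, {"rank": 2, "px": [320, 193], "elevation_m": 2006, "prominence_m": 24}, {"rank": 3, "px": [409, 285], "elevation_m": 1972, "prominence_m": 34}]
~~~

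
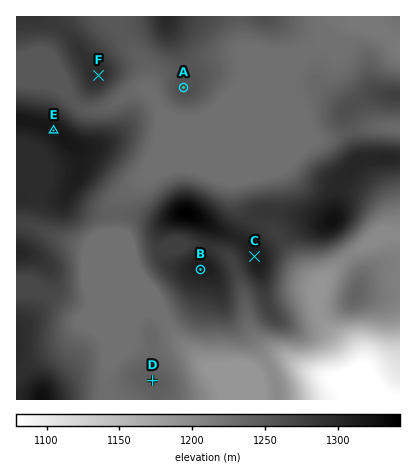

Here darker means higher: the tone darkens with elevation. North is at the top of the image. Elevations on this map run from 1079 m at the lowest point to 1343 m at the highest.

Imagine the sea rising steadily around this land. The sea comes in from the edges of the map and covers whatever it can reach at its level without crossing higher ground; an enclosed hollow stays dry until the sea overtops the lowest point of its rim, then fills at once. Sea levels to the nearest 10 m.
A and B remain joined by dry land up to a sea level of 1240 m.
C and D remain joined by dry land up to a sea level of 1230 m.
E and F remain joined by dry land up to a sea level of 1250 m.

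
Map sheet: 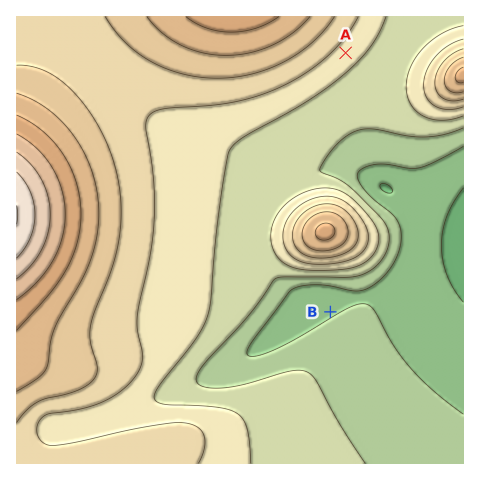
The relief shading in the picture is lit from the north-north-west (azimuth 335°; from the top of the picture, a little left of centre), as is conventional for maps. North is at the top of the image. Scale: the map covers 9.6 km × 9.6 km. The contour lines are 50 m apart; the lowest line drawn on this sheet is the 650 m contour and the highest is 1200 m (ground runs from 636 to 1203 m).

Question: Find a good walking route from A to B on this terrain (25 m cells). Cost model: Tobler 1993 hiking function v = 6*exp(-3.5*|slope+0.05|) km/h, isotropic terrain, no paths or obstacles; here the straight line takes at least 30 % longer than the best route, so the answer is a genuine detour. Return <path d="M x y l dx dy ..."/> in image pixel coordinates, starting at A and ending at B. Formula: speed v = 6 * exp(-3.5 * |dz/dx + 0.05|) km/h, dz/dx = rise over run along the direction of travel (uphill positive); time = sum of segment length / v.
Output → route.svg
<path d="M346 53l0 71 2 5 0 40 15 31 8 8 13 26 0 17-9 19-21 21-5 2-19 19"/>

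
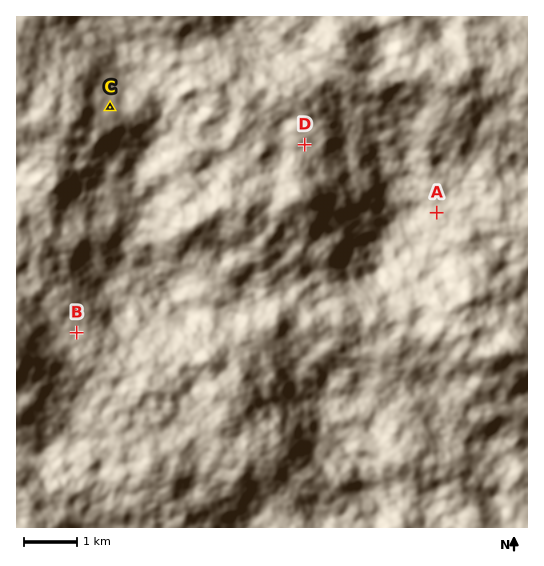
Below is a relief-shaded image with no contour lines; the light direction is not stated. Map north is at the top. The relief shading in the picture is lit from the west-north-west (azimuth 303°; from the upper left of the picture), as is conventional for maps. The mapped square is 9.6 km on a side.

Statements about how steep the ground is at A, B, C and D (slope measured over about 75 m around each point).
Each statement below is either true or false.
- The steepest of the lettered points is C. true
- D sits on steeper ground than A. false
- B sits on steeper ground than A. false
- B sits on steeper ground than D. true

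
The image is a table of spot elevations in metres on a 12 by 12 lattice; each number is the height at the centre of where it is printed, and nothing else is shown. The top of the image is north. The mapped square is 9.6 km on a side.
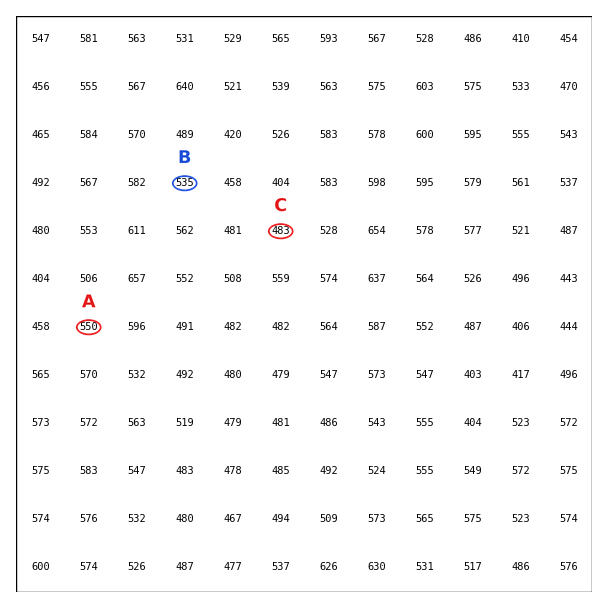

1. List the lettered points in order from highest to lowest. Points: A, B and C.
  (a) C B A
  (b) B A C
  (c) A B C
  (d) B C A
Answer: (c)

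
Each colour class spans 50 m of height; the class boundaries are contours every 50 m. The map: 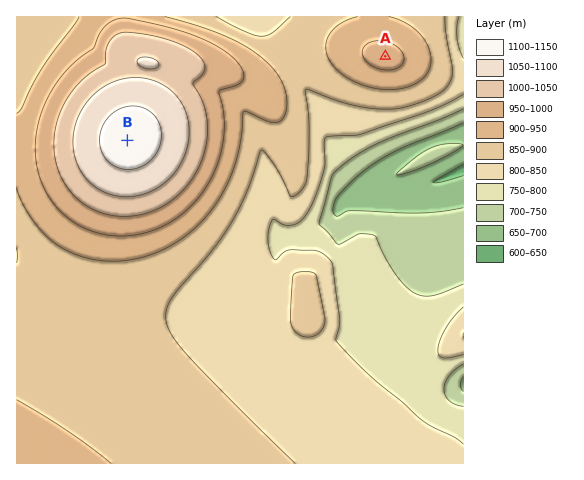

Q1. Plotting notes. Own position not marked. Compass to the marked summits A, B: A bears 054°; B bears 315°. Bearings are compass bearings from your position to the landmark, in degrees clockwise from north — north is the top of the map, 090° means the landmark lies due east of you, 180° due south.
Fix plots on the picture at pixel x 187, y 200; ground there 970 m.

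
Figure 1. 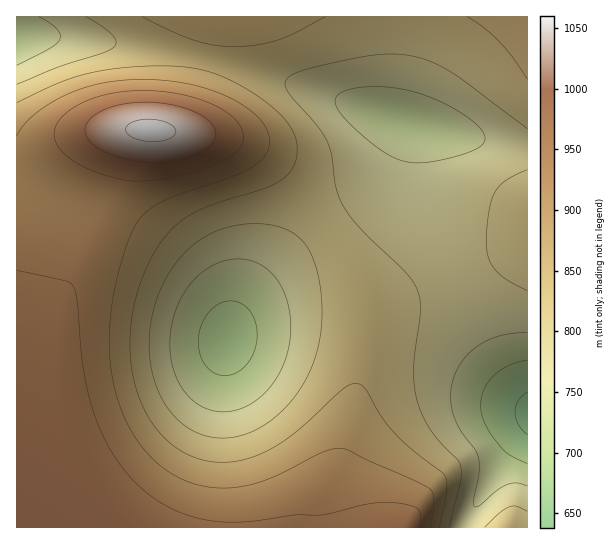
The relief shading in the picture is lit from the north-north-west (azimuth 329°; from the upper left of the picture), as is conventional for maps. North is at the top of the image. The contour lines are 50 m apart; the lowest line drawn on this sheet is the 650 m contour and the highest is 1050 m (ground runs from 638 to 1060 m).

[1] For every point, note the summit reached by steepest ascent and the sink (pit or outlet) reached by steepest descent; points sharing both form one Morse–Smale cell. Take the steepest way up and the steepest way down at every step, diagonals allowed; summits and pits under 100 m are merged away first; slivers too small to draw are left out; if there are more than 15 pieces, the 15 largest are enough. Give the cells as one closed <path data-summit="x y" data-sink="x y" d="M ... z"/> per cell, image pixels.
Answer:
<path data-summit="151 130" data-sink="527 414" d="M527 16l-313 0-10 49-13 46-10 16-13 4 38 4 27 5 24 11 9 6 17 16 37 45 16 23 16 29 11 41 0 35-10 63-17 74 0 26 10 19 182-1z"/><path data-summit="151 130" data-sink="227 339" d="M146 129l-12 2-10 11-19 65-30 58-32 86-27 56 0 120 329 1-9-19 0-26 17-74 10-63 0-35-11-41-16-29-25-35-28-33-22-20-20-10-19-6z"/><path data-summit="151 130" data-sink="17 35" d="M213 16l-197 1 1 390 26-56 32-86 30-58 14-50 6-18 5-6 9-4 34 2 8-4 6-8 10-28 14-57z"/>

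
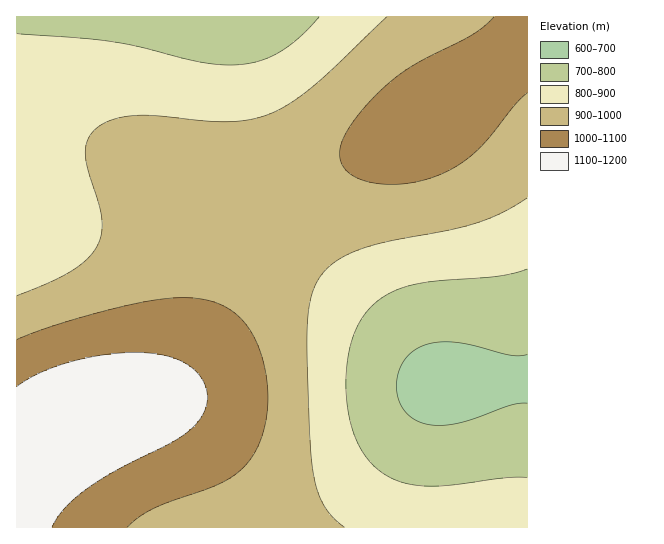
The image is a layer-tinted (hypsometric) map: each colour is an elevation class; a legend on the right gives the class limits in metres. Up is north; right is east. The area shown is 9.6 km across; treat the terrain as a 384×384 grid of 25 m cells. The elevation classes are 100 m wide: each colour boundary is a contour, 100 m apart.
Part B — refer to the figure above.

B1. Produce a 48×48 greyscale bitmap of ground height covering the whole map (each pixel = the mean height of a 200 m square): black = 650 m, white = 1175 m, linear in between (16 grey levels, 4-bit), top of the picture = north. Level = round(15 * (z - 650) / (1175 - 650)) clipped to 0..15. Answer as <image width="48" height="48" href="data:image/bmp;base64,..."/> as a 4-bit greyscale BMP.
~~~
<image width="48" height="48" href="data:image/bmp;base64,Qk32BAAAAAAAAHYAAAAoAAAAMAAAADAAAAABAAQAAAAAAIAEAAATCwAAEwsAABAAAAAAAAAAAAAAABEREQAiIiIAMzMzAERERABVVVUAZmZmAHd3dwCIiIgAmZmZAKqqqgC7u7sAzMzMAN3d3QDu7u4A////AO3d3Mu7qqmZmZmZiIiIh3d2ZmZmZmZmZu7d3My7uqqpmZmZmIiId3dmZmZmZmZmZu7t3czLu6qqqpmZmYiId3ZmVVVVVVVVVe7u3d3My7u6qqqZmZiHd2ZlVVVVVVVVVe7u7d3czMu7uqqqmZiHdmZVVERERERERO7u7u3d3MzLu7qqqZiHdmVUREMzNERERO7u7u7t3dzMy7u6qZiHdmVEQzMzMzMzM+7//u7u7d3czMu6qpiHdlVEMzIiIjMzM+7///7u7u3d3My7qpmHZlRDMiIiIiIiIu7////+7u7d3cy7qpmHZlRDMiIhEiIiIu7/////7u7t3czLupmHZlQzIiEREREiIu7u/////u7u3dzLupmHZVQzIhEREREREd7u7v//7u7u3dzLupmHZVQzIhEREREREd3u7u7u7u7t3dzLupmHZVQzIhEREREREc3d3u7u7u7d3czLupmHZVQzIhEREREREczN3d3d3d3d3My7qpiHZVQzIhEREREREbvMzM3d3d3dzMy7qpiHZlQzIiEREREREau7vMzMzMzMzLu6qpiHZlRDMiIhESIiIqqqu7u7zMzMu7u6qZiHZlRDMyIiIiIiIpmaqqq7u7u7u7qqqZiHZlVEMzIiIiIiIoiZmaqqqqu7qqqqmZiHdmVUQzMzMzMzM3iIiZmZqqqqqqqpmYiHdmVVREMzMzMzM3d4iIiZmZmqqqmZmYiHd2ZVVERERERERGd3d4iImZmZmZmZmYiHd2ZlVVVURERERGZnd3iIiJmZmZmZmYiId3dmZlVVVVVVVGZmd3eIiImZmZmZmYiIh3d3ZmZmZmVVVVZmZ3d4iIiZmZmZmZiIiId3d3dmZmZmZVVmZnd4iIiJmZmZmZmIiIiIh3d3d3dmZlVmZnd4iIiJmZmZmZmZmIiIiIiId3d3ZlVmZnd4iIiImZmZmZmZmZmZmZiIiIh3d1VmZ3d4iIiJmZmZmZmZmZmZmZmZmIiId1ZmZ3d4iIiImZmZmZmZmZqqqqqZmZiIh1ZmZ3d4iIiImZmZmZmZmqqqqqqqqZmYiFZmd3eIiIiIiImZmZmZqqqqqqqqqqmZiGZmd3eIiIiIiIiIiZmZqqqru7u7qqqZmWZmd3eIiIiIiIiIiJmZmqq7u7u7uqqpmWZmd3d4iIiIiIiIiIiZmqq7u7u7u6qqmWZmd3d3eIiId3d3iIiJmaqru7u7u7qqqWZmd3d3d3d3d3d3d3iImZqru7u7u7uqqmZmZnd3d3d3d2Zmd3eIiZqqu7u7u7uqqmZmZmZmZmZmZmZmZmd3iJmqq7u7u7uqqmZmZmZmZmZmZVVVVmZ3eImaqqu7u7u6qlVWZmZmZlVVVVVVVVZmd4iZqqqru7uqqlVVVVVVVVVVRERERVVWZ3iJmaqqqqqqqlVVVVVVVUREREREREVVZneImZqqqqqqqlVVVEREREREQzMzNERFVmd4iZmaqqqqqkREREREREMzMzMzMzREVWZ3iImZqqqqqkRERERDMzMzMzMzMzNERVZneIiZmaqqqg=="/>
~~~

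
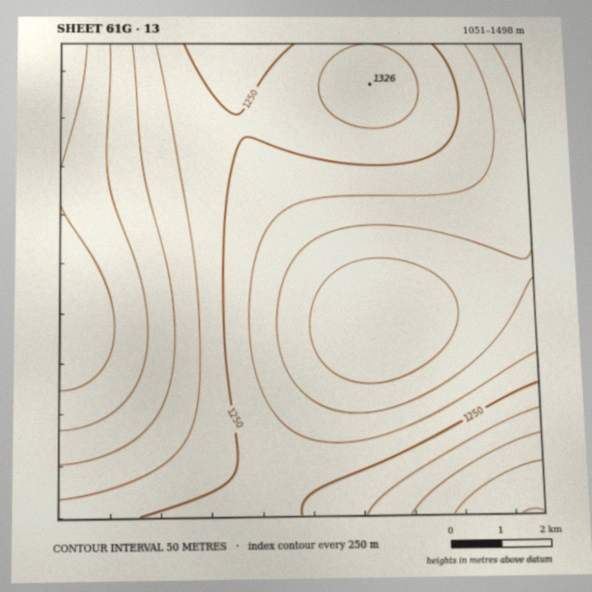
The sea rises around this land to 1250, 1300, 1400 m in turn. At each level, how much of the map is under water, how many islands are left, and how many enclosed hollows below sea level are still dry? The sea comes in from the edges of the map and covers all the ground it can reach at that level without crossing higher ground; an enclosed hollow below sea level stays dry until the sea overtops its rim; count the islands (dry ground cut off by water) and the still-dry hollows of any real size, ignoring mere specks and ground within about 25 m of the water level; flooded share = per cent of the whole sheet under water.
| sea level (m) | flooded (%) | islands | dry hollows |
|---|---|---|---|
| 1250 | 48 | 0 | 0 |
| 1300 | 68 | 0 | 0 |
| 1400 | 88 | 0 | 0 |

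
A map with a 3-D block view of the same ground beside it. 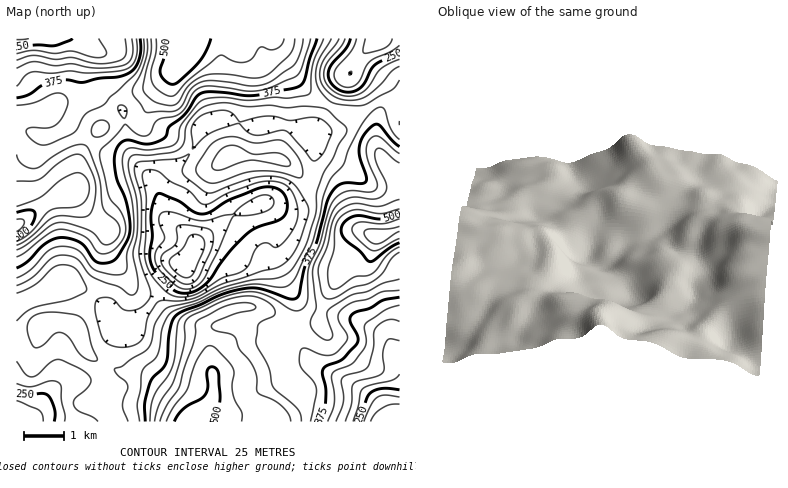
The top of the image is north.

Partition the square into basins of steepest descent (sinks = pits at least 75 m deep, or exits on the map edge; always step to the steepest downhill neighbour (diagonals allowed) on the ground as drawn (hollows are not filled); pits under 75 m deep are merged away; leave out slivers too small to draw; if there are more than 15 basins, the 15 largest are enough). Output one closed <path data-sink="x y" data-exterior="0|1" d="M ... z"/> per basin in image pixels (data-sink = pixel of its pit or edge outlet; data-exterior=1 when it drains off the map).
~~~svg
<path data-sink="184 264" data-exterior="0" d="M276 38l-80 0-3 12-15 20-12 6-12 10-34 11-7 5-8 20-16 18-9 16-3 8 1 24-2 4-30 11-30 23 0 115 14 0 6-5 6-12 22-2 10 4 4 4 8 20 8 9 28 13 12-1 12 3 32 24 13 18 9 6 71 0 0-6-3-5-30 4-10 0-14-5-8 3 7-15 0-22 27-4 28-15 6-7 6-25 40-1 5-24 33-58 8-7 14 1 20-8 0-126-8 1-11 9-4 10-1 18-4-10-10-10-30-12-29-20-27-38z"/><path data-sink="400 414" data-exterior="1" d="M400 229l-20 7-14-1-8 7-33 58-5 24-40 1-6 25-6 7-28 15-26 3-1 23-7 14 8-2 14 5 10 0 30-4 2 1 2 10 128 0z"/><path data-sink="20 38" data-exterior="1" d="M196 38l-180 0 0 187 30-22 30-11 2-4-1-24 3-8 9-16 16-18 8-20 7-5 34-11 12-10 12-6 15-20z"/><path data-sink="16 422" data-exterior="1" d="M64 322l-22 2-6 12-6 5-14 1 0 80 183 0-8-6-13-18-32-24-12-3-12 1-28-13-8-9-8-20-4-4z"/><path data-sink="380 38" data-exterior="1" d="M400 38l-124 0-1 10 31 42 26 18 30 12 10 10 4 10 1-18 4-10 5-6 14-4z"/>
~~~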